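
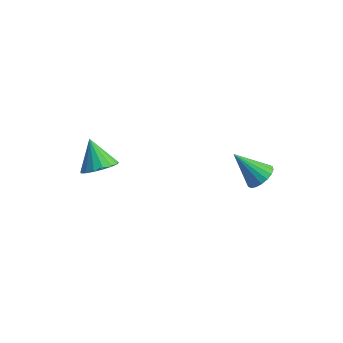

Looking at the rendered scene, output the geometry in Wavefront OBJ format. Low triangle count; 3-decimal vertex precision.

v 4.015 2.696 -4.166
v 4.551 2.704 -3.671
v 2.865 2.324 -2.914
v 4.45 3.012 -3.672
v 4.262 3.258 -3.772
v 4.026 3.393 -3.949
v 3.787 3.39 -4.169
v 3.593 3.249 -4.389
v 3.483 2.999 -4.564
v 3.478 2.689 -4.661
v 3.58 2.38 -4.66
v 3.767 2.134 -4.56
v 4.004 1.999 -4.383
v 4.243 2.002 -4.163
v 4.436 2.143 -3.943
v 4.547 2.393 -3.768
v -1.715 -1.069 -3.735
v -1.027 -0.709 -3.365
v -2.585 -0.591 -2.585
v -1.179 -0.41 -3.604
v -1.453 -0.262 -3.873
v -1.787 -0.299 -4.11
v -2.105 -0.512 -4.262
v -2.333 -0.853 -4.293
v -2.42 -1.244 -4.196
v -2.345 -1.594 -3.994
v -2.126 -1.825 -3.732
v -1.812 -1.882 -3.471
v -1.477 -1.753 -3.271
v -1.196 -1.467 -3.177
v -1.033 -1.09 -3.211
f 2 1 4
f 2 4 3
f 4 1 5
f 4 5 3
f 5 1 6
f 5 6 3
f 6 1 7
f 6 7 3
f 7 1 8
f 7 8 3
f 8 1 9
f 8 9 3
f 9 1 10
f 9 10 3
f 10 1 11
f 10 11 3
f 11 1 12
f 11 12 3
f 12 1 13
f 12 13 3
f 13 1 14
f 13 14 3
f 14 1 15
f 14 15 3
f 15 1 16
f 15 16 3
f 16 1 2
f 16 2 3
f 18 17 20
f 18 20 19
f 20 17 21
f 20 21 19
f 21 17 22
f 21 22 19
f 22 17 23
f 22 23 19
f 23 17 24
f 23 24 19
f 24 17 25
f 24 25 19
f 25 17 26
f 25 26 19
f 26 17 27
f 26 27 19
f 27 17 28
f 27 28 19
f 28 17 29
f 28 29 19
f 29 17 30
f 29 30 19
f 30 17 31
f 30 31 19
f 31 17 18
f 31 18 19



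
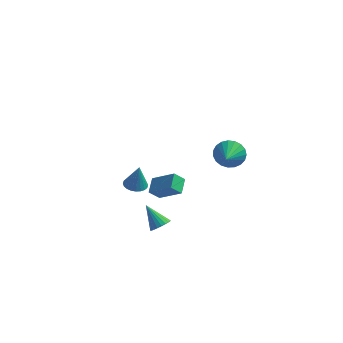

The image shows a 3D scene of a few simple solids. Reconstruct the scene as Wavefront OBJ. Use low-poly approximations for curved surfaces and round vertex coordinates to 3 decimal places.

v 1.093 -3.82 -1.331
v 1.609 -3.573 -0.982
v 0.067 -3.26 -0.209
v 1.544 -3.359 -1.148
v 1.401 -3.225 -1.346
v 1.205 -3.194 -1.541
v 0.989 -3.271 -1.7
v 0.792 -3.442 -1.795
v 0.646 -3.68 -1.81
v 0.578 -3.941 -1.742
v 0.599 -4.181 -1.603
v 0.705 -4.359 -1.416
v 0.879 -4.444 -1.215
v 1.089 -4.421 -1.034
v 1.3 -4.294 -0.905
v 1.476 -4.085 -0.848
v 1.585 -3.83 -0.876
v 2.961 4.523 -1.146
v 3.558 4.92 -0.421
v 3.119 3.057 -0.474
v 3.172 4.957 -0.248
v 2.75 4.92 -0.23
v 2.364 4.813 -0.371
v 2.082 4.657 -0.646
v 1.951 4.477 -1.007
v 1.995 4.305 -1.392
v 2.206 4.171 -1.735
v 2.547 4.098 -1.976
v 2.96 4.098 -2.073
v 3.373 4.171 -2.01
v 3.714 4.306 -1.798
v 3.926 4.478 -1.473
v 3.97 4.657 -1.091
v 3.84 4.814 -0.719
v 1.13 -4.123 1.431
v 0.602 -4.442 2.059
v 1.048 -3.163 1.85
v 0.52 -3.482 2.478
v 2.5 -4.438 2.422
v 1.972 -4.757 3.05
v 2.418 -3.478 2.841
v 1.89 -3.797 3.469
v -1.482 -0.277 -1.146
v -0.93 0.207 -1.24
v -1.238 -0.243 0.446
v -1.156 0.385 -1.209
v -1.431 0.461 -1.169
v -1.714 0.425 -1.125
v -1.962 0.283 -1.084
v -2.136 0.055 -1.053
v -2.211 -0.223 -1.035
v -2.175 -0.51 -1.035
v -2.033 -0.761 -1.051
v -1.808 -0.938 -1.082
v -1.532 -1.015 -1.122
v -1.249 -0.979 -1.166
v -1.001 -0.836 -1.207
v -0.827 -0.609 -1.239
v -0.752 -0.33 -1.256
v -0.788 -0.044 -1.256
f 2 1 4
f 2 4 3
f 4 1 5
f 4 5 3
f 5 1 6
f 5 6 3
f 6 1 7
f 6 7 3
f 7 1 8
f 7 8 3
f 8 1 9
f 8 9 3
f 9 1 10
f 9 10 3
f 10 1 11
f 10 11 3
f 11 1 12
f 11 12 3
f 12 1 13
f 12 13 3
f 13 1 14
f 13 14 3
f 14 1 15
f 14 15 3
f 15 1 16
f 15 16 3
f 16 1 17
f 16 17 3
f 17 1 2
f 17 2 3
f 19 18 21
f 19 21 20
f 21 18 22
f 21 22 20
f 22 18 23
f 22 23 20
f 23 18 24
f 23 24 20
f 24 18 25
f 24 25 20
f 25 18 26
f 25 26 20
f 26 18 27
f 26 27 20
f 27 18 28
f 27 28 20
f 28 18 29
f 28 29 20
f 29 18 30
f 29 30 20
f 30 18 31
f 30 31 20
f 31 18 32
f 31 32 20
f 32 18 33
f 32 33 20
f 33 18 34
f 33 34 20
f 34 18 19
f 34 19 20
f 36 38 35
f 39 36 35
f 35 38 37
f 37 39 35
f 36 42 38
f 40 36 39
f 40 42 36
f 38 42 37
f 41 39 37
f 37 42 41
f 41 40 39
f 42 40 41
f 44 43 46
f 44 46 45
f 46 43 47
f 46 47 45
f 47 43 48
f 47 48 45
f 48 43 49
f 48 49 45
f 49 43 50
f 49 50 45
f 50 43 51
f 50 51 45
f 51 43 52
f 51 52 45
f 52 43 53
f 52 53 45
f 53 43 54
f 53 54 45
f 54 43 55
f 54 55 45
f 55 43 56
f 55 56 45
f 56 43 57
f 56 57 45
f 57 43 58
f 57 58 45
f 58 43 59
f 58 59 45
f 59 43 60
f 59 60 45
f 60 43 44
f 60 44 45



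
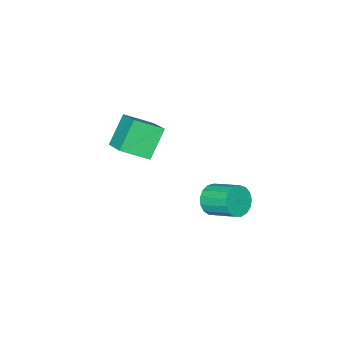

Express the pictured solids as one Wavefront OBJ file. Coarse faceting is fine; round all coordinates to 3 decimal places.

v -3.238 -2.773 1.017
v -2.505 -1.133 1.897
v -1.853 -2.5 -0.644
v -1.12 -0.86 0.236
v -1.94 -3.84 1.924
v -1.207 -2.2 2.804
v -0.555 -3.567 0.263
v 0.178 -1.927 1.143
v -1.95 3.132 -1.267
v -1.137 2.948 -0.68
v -1.336 4.665 0.134
v -2.15 4.848 -0.453
v -0.948 3.159 -1.078
v -1.148 4.875 -0.265
v -0.99 3.363 -1.52
v -1.189 5.08 -0.706
v -1.251 3.515 -1.903
v -1.45 5.231 -1.089
v -1.673 3.578 -2.141
v -1.872 5.295 -1.327
v -2.158 3.54 -2.178
v -2.357 5.256 -1.365
v -2.596 3.408 -2.007
v -2.795 5.124 -1.193
v -2.885 3.212 -1.666
v -3.085 4.929 -0.853
v -2.961 2.999 -1.234
v -3.16 4.715 -0.42
v -2.805 2.816 -0.809
v -3.004 4.532 0.005
v -2.454 2.705 -0.489
v -2.653 4.421 0.325
v -1.987 2.692 -0.347
v -2.186 4.408 0.466
v -1.511 2.78 -0.416
v -1.71 4.496 0.397
f 2 4 1
f 5 2 1
f 1 4 3
f 3 5 1
f 2 8 4
f 6 2 5
f 6 8 2
f 4 8 3
f 7 5 3
f 3 8 7
f 7 6 5
f 8 6 7
f 10 9 13
f 10 13 11
f 11 13 14
f 11 14 12
f 13 9 15
f 13 15 14
f 14 15 16
f 14 16 12
f 15 9 17
f 15 17 16
f 16 17 18
f 16 18 12
f 17 9 19
f 17 19 18
f 18 19 20
f 18 20 12
f 19 9 21
f 19 21 20
f 20 21 22
f 20 22 12
f 21 9 23
f 21 23 22
f 22 23 24
f 22 24 12
f 23 9 25
f 23 25 24
f 24 25 26
f 24 26 12
f 25 9 27
f 25 27 26
f 26 27 28
f 26 28 12
f 27 9 29
f 27 29 28
f 28 29 30
f 28 30 12
f 29 9 31
f 29 31 30
f 30 31 32
f 30 32 12
f 31 9 33
f 31 33 32
f 32 33 34
f 32 34 12
f 33 9 35
f 33 35 34
f 34 35 36
f 34 36 12
f 35 9 10
f 35 10 36
f 36 10 11
f 36 11 12



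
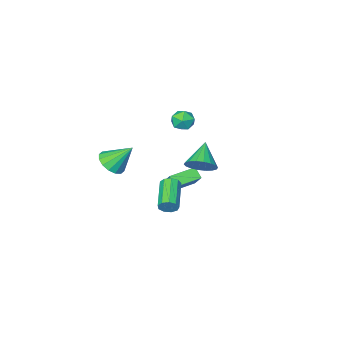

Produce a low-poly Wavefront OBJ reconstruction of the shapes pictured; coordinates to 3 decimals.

v -0.949 -2.029 -4.033
v -0.94 -2.66 -3.464
v -0.642 -0.907 -2.794
v -0.633 -1.538 -2.225
v 0.733 -2.222 -4.275
v 0.742 -2.853 -3.706
v 1.04 -1.1 -3.036
v 1.049 -1.731 -2.467
v 3.321 1.53 -2.364
v 3.706 1.46 -1.883
v 2.544 -0.06 -1.175
v 2.159 0.01 -1.656
v 3.401 1.738 -1.785
v 2.239 0.218 -1.078
v 3.059 1.919 -1.958
v 1.897 0.399 -1.251
v 2.84 1.918 -2.321
v 1.677 0.398 -1.614
v 2.845 1.736 -2.704
v 1.683 0.216 -1.997
v 3.074 1.457 -2.927
v 1.911 -0.063 -2.22
v 3.418 1.212 -2.887
v 2.256 -0.308 -2.18
v 3.717 1.116 -2.602
v 2.555 -0.404 -1.895
v 3.831 1.214 -2.205
v 2.668 -0.306 -1.498
v 3.717 -3.843 -1.458
v 4.264 -4.348 -0.805
v 2.803 -2.977 -0.022
v 4.529 -3.919 -0.896
v 4.576 -3.469 -1.137
v 4.393 -3.119 -1.464
v 4.029 -2.964 -1.79
v 3.582 -3.044 -2.026
v 3.171 -3.338 -2.111
v 2.906 -3.767 -2.02
v 2.859 -4.217 -1.779
v 3.042 -4.566 -1.452
v 3.405 -4.722 -1.126
v 3.853 -4.642 -0.89
v 2.898 4.095 2.406
v 3.613 4.032 3.013
v 1.922 3.125 3.454
v 3.411 4.375 3.142
v 3.107 4.662 3.126
v 2.762 4.837 2.967
v 2.444 4.865 2.696
v 2.216 4.741 2.369
v 2.123 4.489 2.048
v 2.183 4.158 1.799
v 2.385 3.816 1.669
v 2.688 3.528 1.686
v 3.033 3.353 1.845
v 3.352 3.325 2.115
v 3.58 3.45 2.443
v 3.673 3.702 2.763
v 0.409 -0.121 3.072
v 0.888 -0.071 2.421
v 0.712 -1.389 3.199
v 1.191 -1.339 2.548
v 1.399 -0.963 3.234
v 1.212 -0.179 3.156
v 0.388 -1.281 2.464
v 0.201 -0.497 2.386
v 0.875 -0.788 2.046
v 1.5 -0.592 2.522
v 0.1 -0.868 3.098
v 0.725 -0.672 3.574
f 2 4 1
f 5 2 1
f 1 4 3
f 3 5 1
f 2 8 4
f 6 2 5
f 6 8 2
f 4 8 3
f 7 5 3
f 3 8 7
f 7 6 5
f 8 6 7
f 10 9 13
f 10 13 11
f 11 13 14
f 11 14 12
f 13 9 15
f 13 15 14
f 14 15 16
f 14 16 12
f 15 9 17
f 15 17 16
f 16 17 18
f 16 18 12
f 17 9 19
f 17 19 18
f 18 19 20
f 18 20 12
f 19 9 21
f 19 21 20
f 20 21 22
f 20 22 12
f 21 9 23
f 21 23 22
f 22 23 24
f 22 24 12
f 23 9 25
f 23 25 24
f 24 25 26
f 24 26 12
f 25 9 27
f 25 27 26
f 26 27 28
f 26 28 12
f 27 9 10
f 27 10 28
f 28 10 11
f 28 11 12
f 30 29 32
f 30 32 31
f 32 29 33
f 32 33 31
f 33 29 34
f 33 34 31
f 34 29 35
f 34 35 31
f 35 29 36
f 35 36 31
f 36 29 37
f 36 37 31
f 37 29 38
f 37 38 31
f 38 29 39
f 38 39 31
f 39 29 40
f 39 40 31
f 40 29 41
f 40 41 31
f 41 29 42
f 41 42 31
f 42 29 30
f 42 30 31
f 44 43 46
f 44 46 45
f 46 43 47
f 46 47 45
f 47 43 48
f 47 48 45
f 48 43 49
f 48 49 45
f 49 43 50
f 49 50 45
f 50 43 51
f 50 51 45
f 51 43 52
f 51 52 45
f 52 43 53
f 52 53 45
f 53 43 54
f 53 54 45
f 54 43 55
f 54 55 45
f 55 43 56
f 55 56 45
f 56 43 57
f 56 57 45
f 57 43 58
f 57 58 45
f 58 43 44
f 58 44 45
f 59 70 64
f 59 64 60
f 59 60 66
f 59 66 69
f 59 69 70
f 60 64 68
f 64 70 63
f 70 69 61
f 69 66 65
f 66 60 67
f 62 68 63
f 62 63 61
f 62 61 65
f 62 65 67
f 62 67 68
f 63 68 64
f 61 63 70
f 65 61 69
f 67 65 66
f 68 67 60



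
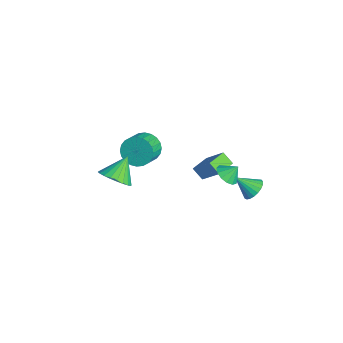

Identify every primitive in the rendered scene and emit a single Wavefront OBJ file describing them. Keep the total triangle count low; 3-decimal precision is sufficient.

v 0.495 2.454 0.338
v 1.031 2.874 -0.101
v 0.625 3.086 1.102
v 0.622 3.059 -0.185
v 0.173 3.052 -0.103
v -0.174 2.855 0.119
v -0.308 2.531 0.411
v -0.187 2.182 0.68
v 0.15 1.919 0.84
v 0.597 1.827 0.841
v 1.011 1.933 0.682
v 1.262 2.204 0.415
v 1.269 2.555 0.123
v -1.283 1.494 -1.626
v -1.866 1.071 -1.007
v -1.941 2.54 -1.531
v -2.525 2.117 -0.912
v -0.015 2.143 0.012
v -0.599 1.72 0.631
v -0.674 3.189 0.107
v -1.257 2.766 0.726
v -3.701 -1.381 0.041
v -3.165 -1.529 -0.862
v -2.204 -2.307 -0.164
v -2.739 -2.159 0.739
v -2.989 -1.183 -0.719
v -2.027 -1.961 -0.021
v -2.921 -0.867 -0.46
v -1.959 -1.645 0.238
v -2.971 -0.63 -0.125
v -2.01 -1.408 0.572
v -3.133 -0.507 0.235
v -2.172 -1.285 0.933
v -3.381 -0.517 0.566
v -2.42 -1.295 1.263
v -3.678 -0.658 0.816
v -2.717 -1.437 1.514
v -3.978 -0.91 0.949
v -3.017 -1.688 1.647
v -4.236 -1.233 0.944
v -3.275 -2.011 1.642
v -4.413 -1.579 0.801
v -3.451 -2.357 1.499
v -4.481 -1.895 0.542
v -3.519 -2.673 1.24
v -4.43 -2.132 0.208
v -3.469 -2.91 0.905
v -4.268 -2.255 -0.153
v -3.307 -3.033 0.545
v -4.02 -2.245 -0.483
v -3.059 -3.023 0.214
v -3.723 -2.103 -0.734
v -2.762 -2.882 -0.036
v -3.423 -1.852 -0.867
v -2.462 -2.63 -0.169
v -0.203 -4.148 1.176
v 0.538 -3.371 0.992
v -0.957 -3.152 2.344
v 0.238 -3.267 0.709
v -0.13 -3.298 0.498
v -0.509 -3.458 0.39
v -0.842 -3.723 0.402
v -1.077 -4.053 0.531
v -1.179 -4.397 0.759
v -1.133 -4.703 1.05
v -0.945 -4.925 1.36
v -0.644 -5.029 1.643
v -0.276 -4.998 1.854
v 0.103 -4.838 1.962
v 0.435 -4.573 1.95
v 0.67 -4.243 1.821
v 0.773 -3.899 1.593
v 0.726 -3.593 1.302
v -0.065 4.329 -2.241
v 0.635 3.894 -2.34
v -0.555 3.311 -1.239
v 0.719 4.108 -2.082
v 0.667 4.36 -1.852
v 0.489 4.606 -1.689
v 0.214 4.805 -1.622
v -0.108 4.921 -1.662
v -0.423 4.935 -1.802
v -0.677 4.843 -2.018
v -0.824 4.663 -2.272
v -0.84 4.425 -2.522
v -0.723 4.17 -2.723
v -0.491 3.943 -2.84
v -0.186 3.782 -2.855
v 0.14 3.716 -2.763
v 0.43 3.756 -2.581
f 2 1 4
f 2 4 3
f 4 1 5
f 4 5 3
f 5 1 6
f 5 6 3
f 6 1 7
f 6 7 3
f 7 1 8
f 7 8 3
f 8 1 9
f 8 9 3
f 9 1 10
f 9 10 3
f 10 1 11
f 10 11 3
f 11 1 12
f 11 12 3
f 12 1 13
f 12 13 3
f 13 1 2
f 13 2 3
f 15 17 14
f 18 15 14
f 14 17 16
f 16 18 14
f 15 21 17
f 19 15 18
f 19 21 15
f 17 21 16
f 20 18 16
f 16 21 20
f 20 19 18
f 21 19 20
f 23 22 26
f 23 26 24
f 24 26 27
f 24 27 25
f 26 22 28
f 26 28 27
f 27 28 29
f 27 29 25
f 28 22 30
f 28 30 29
f 29 30 31
f 29 31 25
f 30 22 32
f 30 32 31
f 31 32 33
f 31 33 25
f 32 22 34
f 32 34 33
f 33 34 35
f 33 35 25
f 34 22 36
f 34 36 35
f 35 36 37
f 35 37 25
f 36 22 38
f 36 38 37
f 37 38 39
f 37 39 25
f 38 22 40
f 38 40 39
f 39 40 41
f 39 41 25
f 40 22 42
f 40 42 41
f 41 42 43
f 41 43 25
f 42 22 44
f 42 44 43
f 43 44 45
f 43 45 25
f 44 22 46
f 44 46 45
f 45 46 47
f 45 47 25
f 46 22 48
f 46 48 47
f 47 48 49
f 47 49 25
f 48 22 50
f 48 50 49
f 49 50 51
f 49 51 25
f 50 22 52
f 50 52 51
f 51 52 53
f 51 53 25
f 52 22 54
f 52 54 53
f 53 54 55
f 53 55 25
f 54 22 23
f 54 23 55
f 55 23 24
f 55 24 25
f 57 56 59
f 57 59 58
f 59 56 60
f 59 60 58
f 60 56 61
f 60 61 58
f 61 56 62
f 61 62 58
f 62 56 63
f 62 63 58
f 63 56 64
f 63 64 58
f 64 56 65
f 64 65 58
f 65 56 66
f 65 66 58
f 66 56 67
f 66 67 58
f 67 56 68
f 67 68 58
f 68 56 69
f 68 69 58
f 69 56 70
f 69 70 58
f 70 56 71
f 70 71 58
f 71 56 72
f 71 72 58
f 72 56 73
f 72 73 58
f 73 56 57
f 73 57 58
f 75 74 77
f 75 77 76
f 77 74 78
f 77 78 76
f 78 74 79
f 78 79 76
f 79 74 80
f 79 80 76
f 80 74 81
f 80 81 76
f 81 74 82
f 81 82 76
f 82 74 83
f 82 83 76
f 83 74 84
f 83 84 76
f 84 74 85
f 84 85 76
f 85 74 86
f 85 86 76
f 86 74 87
f 86 87 76
f 87 74 88
f 87 88 76
f 88 74 89
f 88 89 76
f 89 74 90
f 89 90 76
f 90 74 75
f 90 75 76



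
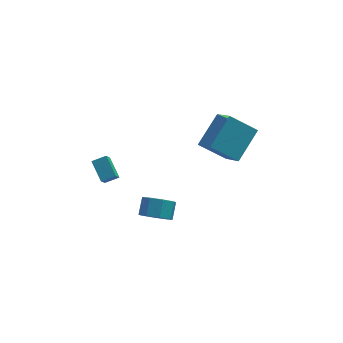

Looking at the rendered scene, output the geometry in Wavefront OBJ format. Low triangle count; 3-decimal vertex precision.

v -1.108 -2.776 -3.032
v -0.602 -2.362 -3.68
v -0.347 -1.571 -2.975
v -0.852 -1.984 -2.328
v -1.272 -2.144 -3.681
v -1.016 -1.353 -2.976
v -1.845 -2.297 -3.302
v -1.59 -1.506 -2.598
v -1.987 -2.73 -2.765
v -1.732 -1.939 -2.06
v -1.613 -3.189 -2.385
v -1.358 -2.398 -1.68
v -0.944 -3.407 -2.384
v -0.688 -2.616 -1.679
v -0.37 -3.254 -2.762
v -0.115 -2.463 -2.058
v -0.228 -2.821 -3.3
v 0.027 -2.03 -2.595
v 1.41 0.405 -0.083
v 1.914 -0.947 0.993
v 2.575 1.806 1.132
v 3.079 0.454 2.208
v 2.881 0.106 -1.148
v 3.385 -1.246 -0.072
v 4.046 1.507 0.067
v 4.55 0.155 1.143
v -3.835 -1.249 -1.191
v -4.266 -0.203 -0.453
v -3.614 -0.534 -2.076
v -4.044 0.512 -1.339
v -3.056 -1.132 -0.901
v -3.486 -0.086 -0.164
v -2.834 -0.417 -1.787
v -3.265 0.629 -1.049
f 2 1 5
f 2 5 3
f 3 5 6
f 3 6 4
f 5 1 7
f 5 7 6
f 6 7 8
f 6 8 4
f 7 1 9
f 7 9 8
f 8 9 10
f 8 10 4
f 9 1 11
f 9 11 10
f 10 11 12
f 10 12 4
f 11 1 13
f 11 13 12
f 12 13 14
f 12 14 4
f 13 1 15
f 13 15 14
f 14 15 16
f 14 16 4
f 15 1 17
f 15 17 16
f 16 17 18
f 16 18 4
f 17 1 2
f 17 2 18
f 18 2 3
f 18 3 4
f 20 22 19
f 23 20 19
f 19 22 21
f 21 23 19
f 20 26 22
f 24 20 23
f 24 26 20
f 22 26 21
f 25 23 21
f 21 26 25
f 25 24 23
f 26 24 25
f 28 30 27
f 31 28 27
f 27 30 29
f 29 31 27
f 28 34 30
f 32 28 31
f 32 34 28
f 30 34 29
f 33 31 29
f 29 34 33
f 33 32 31
f 34 32 33



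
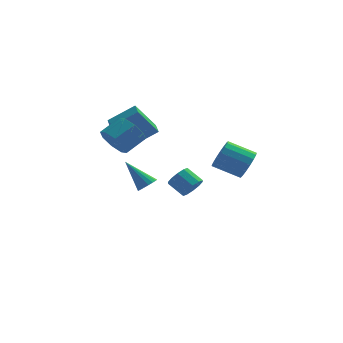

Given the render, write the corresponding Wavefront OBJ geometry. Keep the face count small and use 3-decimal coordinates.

v -1.296 2.637 -2.916
v -1.012 2.217 -2.494
v -2.504 3.343 -1.404
v -0.834 2.478 -2.473
v -0.762 2.774 -2.554
v -0.812 3.04 -2.718
v -0.973 3.213 -2.927
v -1.208 3.254 -3.134
v -1.464 3.154 -3.291
v -1.68 2.936 -3.362
v -1.809 2.649 -3.331
v -1.821 2.359 -3.205
v -1.712 2.134 -3.013
v -1.508 2.023 -2.799
v -1.255 2.053 -2.611
v -3.14 -0.521 1.922
v -2.575 -1.346 1.925
v -1.555 -0.644 2.641
v -2.12 0.181 2.638
v -2.448 -0.906 1.312
v -1.427 -0.204 2.027
v -2.726 -0.24 1.056
v -1.706 0.461 1.772
v -3.247 0.261 1.308
v -2.227 0.963 2.023
v -3.705 0.304 1.919
v -2.685 1.006 2.635
v -3.833 -0.136 2.533
v -2.812 0.566 3.248
v -3.554 -0.801 2.788
v -2.534 -0.1 3.504
v -3.033 -1.303 2.537
v -2.013 -0.601 3.252
v -2.174 3.238 -0.149
v -3.313 2.928 1.527
v -2.31 4.185 -0.066
v -3.45 3.875 1.609
v -0.65 3.365 0.911
v -1.79 3.055 2.586
v -0.787 4.312 0.993
v -1.926 4.002 2.669
v 1.218 2.555 -3.136
v 1.756 2.666 -2.582
v 0.94 3.275 -1.91
v 0.402 3.165 -2.464
v 1.78 3.037 -2.889
v 0.964 3.646 -2.217
v 1.59 3.224 -3.29
v 0.773 3.833 -2.619
v 1.257 3.156 -3.632
v 0.441 3.765 -2.961
v 0.91 2.858 -3.785
v 0.094 3.467 -3.114
v 0.68 2.445 -3.69
v -0.136 3.054 -3.018
v 0.656 2.074 -3.383
v -0.16 2.683 -2.711
v 0.847 1.887 -2.981
v 0.03 2.496 -2.31
v 1.179 1.955 -2.639
v 0.363 2.564 -1.968
v 1.526 2.253 -2.486
v 0.71 2.862 -1.815
v 3.776 -3.749 1.653
v 4.175 -3.106 2.177
v 2.722 -2.788 2.891
v 2.324 -3.431 2.367
v 4.047 -2.885 1.818
v 2.594 -2.567 2.532
v 3.857 -2.862 1.421
v 2.404 -2.544 2.136
v 3.648 -3.042 1.078
v 2.196 -2.724 1.792
v 3.469 -3.384 0.866
v 2.017 -3.066 1.58
v 3.361 -3.81 0.834
v 1.908 -3.492 1.549
v 3.347 -4.221 0.99
v 1.894 -3.903 1.705
v 3.432 -4.525 1.298
v 1.979 -4.207 2.012
v 3.596 -4.65 1.687
v 2.143 -4.332 2.401
v 3.801 -4.57 2.068
v 2.348 -4.252 2.782
v 4 -4.301 2.354
v 2.548 -3.983 3.068
v 4.149 -3.906 2.479
v 2.696 -3.588 3.194
v 4.212 -3.474 2.415
v 2.759 -3.156 3.13
f 2 1 4
f 2 4 3
f 4 1 5
f 4 5 3
f 5 1 6
f 5 6 3
f 6 1 7
f 6 7 3
f 7 1 8
f 7 8 3
f 8 1 9
f 8 9 3
f 9 1 10
f 9 10 3
f 10 1 11
f 10 11 3
f 11 1 12
f 11 12 3
f 12 1 13
f 12 13 3
f 13 1 14
f 13 14 3
f 14 1 15
f 14 15 3
f 15 1 2
f 15 2 3
f 17 16 20
f 17 20 18
f 18 20 21
f 18 21 19
f 20 16 22
f 20 22 21
f 21 22 23
f 21 23 19
f 22 16 24
f 22 24 23
f 23 24 25
f 23 25 19
f 24 16 26
f 24 26 25
f 25 26 27
f 25 27 19
f 26 16 28
f 26 28 27
f 27 28 29
f 27 29 19
f 28 16 30
f 28 30 29
f 29 30 31
f 29 31 19
f 30 16 32
f 30 32 31
f 31 32 33
f 31 33 19
f 32 16 17
f 32 17 33
f 33 17 18
f 33 18 19
f 35 37 34
f 38 35 34
f 34 37 36
f 36 38 34
f 35 41 37
f 39 35 38
f 39 41 35
f 37 41 36
f 40 38 36
f 36 41 40
f 40 39 38
f 41 39 40
f 43 42 46
f 43 46 44
f 44 46 47
f 44 47 45
f 46 42 48
f 46 48 47
f 47 48 49
f 47 49 45
f 48 42 50
f 48 50 49
f 49 50 51
f 49 51 45
f 50 42 52
f 50 52 51
f 51 52 53
f 51 53 45
f 52 42 54
f 52 54 53
f 53 54 55
f 53 55 45
f 54 42 56
f 54 56 55
f 55 56 57
f 55 57 45
f 56 42 58
f 56 58 57
f 57 58 59
f 57 59 45
f 58 42 60
f 58 60 59
f 59 60 61
f 59 61 45
f 60 42 62
f 60 62 61
f 61 62 63
f 61 63 45
f 62 42 43
f 62 43 63
f 63 43 44
f 63 44 45
f 65 64 68
f 65 68 66
f 66 68 69
f 66 69 67
f 68 64 70
f 68 70 69
f 69 70 71
f 69 71 67
f 70 64 72
f 70 72 71
f 71 72 73
f 71 73 67
f 72 64 74
f 72 74 73
f 73 74 75
f 73 75 67
f 74 64 76
f 74 76 75
f 75 76 77
f 75 77 67
f 76 64 78
f 76 78 77
f 77 78 79
f 77 79 67
f 78 64 80
f 78 80 79
f 79 80 81
f 79 81 67
f 80 64 82
f 80 82 81
f 81 82 83
f 81 83 67
f 82 64 84
f 82 84 83
f 83 84 85
f 83 85 67
f 84 64 86
f 84 86 85
f 85 86 87
f 85 87 67
f 86 64 88
f 86 88 87
f 87 88 89
f 87 89 67
f 88 64 90
f 88 90 89
f 89 90 91
f 89 91 67
f 90 64 65
f 90 65 91
f 91 65 66
f 91 66 67



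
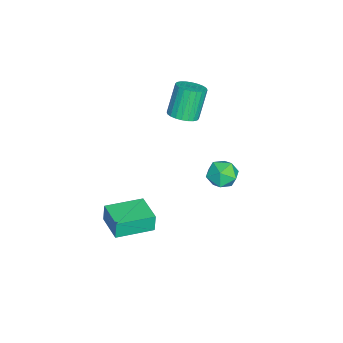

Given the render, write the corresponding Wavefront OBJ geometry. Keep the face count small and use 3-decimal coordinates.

v 3.131 1.45 2.962
v 3.724 1.888 3.448
v 4.156 1.092 2.032
v 4.749 1.53 2.518
v 4.388 0.785 2.827
v 3.755 1.006 3.401
v 4.125 1.974 2.079
v 3.492 2.195 2.653
v 4.339 2.211 2.902
v 4.502 1.476 3.365
v 3.378 1.504 2.115
v 3.541 0.769 2.578
v -1.125 -1.372 2.02
v -0.583 -1.882 2.365
v -1.373 -1.598 4.025
v -1.915 -1.088 3.68
v -0.43 -1.602 2.39
v -1.22 -1.318 4.05
v -0.383 -1.287 2.359
v -1.173 -1.003 4.019
v -0.449 -0.985 2.276
v -1.239 -0.701 3.936
v -0.618 -0.742 2.154
v -1.407 -0.458 3.814
v -0.864 -0.595 2.012
v -1.653 -0.311 3.672
v -1.149 -0.566 1.871
v -1.939 -0.282 3.531
v -1.431 -0.66 1.753
v -2.221 -0.376 3.413
v -1.667 -0.862 1.675
v -2.457 -0.578 3.335
v -1.82 -1.142 1.65
v -2.61 -0.858 3.31
v -1.867 -1.457 1.681
v -2.657 -1.173 3.341
v -1.801 -1.759 1.764
v -2.591 -1.475 3.424
v -1.633 -2.002 1.886
v -2.422 -1.718 3.546
v -1.387 -2.149 2.028
v -2.176 -1.865 3.688
v -1.101 -2.178 2.169
v -1.891 -1.894 3.829
v -0.819 -2.084 2.287
v -1.609 -1.8 3.947
v 1.017 -3.047 -4.232
v 0.91 -3.005 -3.208
v 2.433 -2.112 -4.122
v 2.326 -2.07 -3.098
v 2.154 -4.79 -4.042
v 2.047 -4.748 -3.018
v 3.57 -3.855 -3.932
v 3.463 -3.813 -2.908
f 1 12 6
f 1 6 2
f 1 2 8
f 1 8 11
f 1 11 12
f 2 6 10
f 6 12 5
f 12 11 3
f 11 8 7
f 8 2 9
f 4 10 5
f 4 5 3
f 4 3 7
f 4 7 9
f 4 9 10
f 5 10 6
f 3 5 12
f 7 3 11
f 9 7 8
f 10 9 2
f 14 13 17
f 14 17 15
f 15 17 18
f 15 18 16
f 17 13 19
f 17 19 18
f 18 19 20
f 18 20 16
f 19 13 21
f 19 21 20
f 20 21 22
f 20 22 16
f 21 13 23
f 21 23 22
f 22 23 24
f 22 24 16
f 23 13 25
f 23 25 24
f 24 25 26
f 24 26 16
f 25 13 27
f 25 27 26
f 26 27 28
f 26 28 16
f 27 13 29
f 27 29 28
f 28 29 30
f 28 30 16
f 29 13 31
f 29 31 30
f 30 31 32
f 30 32 16
f 31 13 33
f 31 33 32
f 32 33 34
f 32 34 16
f 33 13 35
f 33 35 34
f 34 35 36
f 34 36 16
f 35 13 37
f 35 37 36
f 36 37 38
f 36 38 16
f 37 13 39
f 37 39 38
f 38 39 40
f 38 40 16
f 39 13 41
f 39 41 40
f 40 41 42
f 40 42 16
f 41 13 43
f 41 43 42
f 42 43 44
f 42 44 16
f 43 13 45
f 43 45 44
f 44 45 46
f 44 46 16
f 45 13 14
f 45 14 46
f 46 14 15
f 46 15 16
f 48 50 47
f 51 48 47
f 47 50 49
f 49 51 47
f 48 54 50
f 52 48 51
f 52 54 48
f 50 54 49
f 53 51 49
f 49 54 53
f 53 52 51
f 54 52 53



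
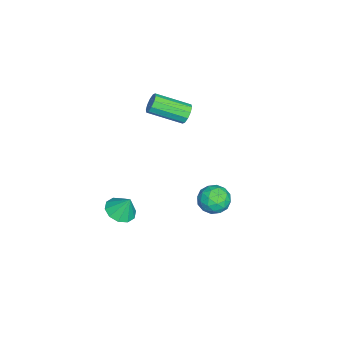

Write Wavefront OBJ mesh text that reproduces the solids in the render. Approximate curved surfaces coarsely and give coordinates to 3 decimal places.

v -3.622 1.553 2.765
v -3.284 1.798 3.224
v -3.061 -0.028 4.034
v -3.398 -0.273 3.575
v -3.652 1.801 3.332
v -3.428 -0.025 4.143
v -4.008 1.709 3.224
v -3.784 -0.116 4.034
v -4.216 1.558 2.94
v -3.993 -0.268 3.751
v -4.198 1.405 2.59
v -3.974 -0.421 3.4
v -3.959 1.308 2.306
v -3.736 -0.518 3.116
v -3.592 1.305 2.197
v -3.368 -0.521 3.008
v -3.236 1.396 2.306
v -3.012 -0.429 3.116
v -3.027 1.548 2.589
v -2.804 -0.278 3.4
v -3.046 1.701 2.94
v -2.822 -0.125 3.75
v 3.265 -0.524 1.001
v 3.986 -0.92 1.109
v 3.395 0.004 2.059
v 4.084 -0.474 0.875
v 3.868 -0.047 0.689
v 3.423 0.198 0.622
v 2.917 0.167 0.699
v 2.543 -0.128 0.892
v 2.446 -0.574 1.126
v 2.661 -1 1.312
v 3.107 -1.245 1.379
v 3.613 -1.214 1.302
v -0.183 3.814 -0.188
v 0.175 4.111 0.587
v 1.085 3.169 -0.527
v 1.443 3.466 0.248
v 0.801 2.83 0.262
v 0.017 3.229 0.471
v 1.243 4.051 -0.411
v 0.459 4.45 -0.202
v 1.056 4.258 0.449
v 0.783 3.503 0.865
v 0.477 3.777 -0.805
v 0.204 3.022 -0.389
v -0.116 4.019 0.229
v 1.376 3.261 -0.169
v 0.998 2.887 -0.161
v 1.209 3.061 0.295
v -0.208 3.501 0.161
v 0.002 3.675 0.617
v 0.37 2.922 0.426
v 1.258 3.605 -0.557
v 1.468 3.779 -0.101
v 0.051 4.219 -0.235
v 0.262 4.393 0.221
v 0.89 4.358 -0.366
v 0.613 4.28 0.604
v 1.359 3.901 0.405
v 1.241 4.245 0.017
v 0.78 4.48 0.14
v 0.452 3.837 0.848
v 1.198 3.457 0.649
v 0.82 3.083 0.657
v 0.36 3.318 0.78
v 0.971 3.923 0.767
v 0.062 3.823 -0.589
v 0.808 3.443 -0.788
v 0.9 3.962 -0.72
v 0.44 4.197 -0.597
v -0.099 3.379 -0.345
v 0.647 3 -0.544
v 0.48 2.8 -0.08
v 0.019 3.035 0.043
v 0.289 3.357 -0.707
f 2 1 5
f 2 5 3
f 3 5 6
f 3 6 4
f 5 1 7
f 5 7 6
f 6 7 8
f 6 8 4
f 7 1 9
f 7 9 8
f 8 9 10
f 8 10 4
f 9 1 11
f 9 11 10
f 10 11 12
f 10 12 4
f 11 1 13
f 11 13 12
f 12 13 14
f 12 14 4
f 13 1 15
f 13 15 14
f 14 15 16
f 14 16 4
f 15 1 17
f 15 17 16
f 16 17 18
f 16 18 4
f 17 1 19
f 17 19 18
f 18 19 20
f 18 20 4
f 19 1 21
f 19 21 20
f 20 21 22
f 20 22 4
f 21 1 2
f 21 2 22
f 22 2 3
f 22 3 4
f 24 23 26
f 24 26 25
f 26 23 27
f 26 27 25
f 27 23 28
f 27 28 25
f 28 23 29
f 28 29 25
f 29 23 30
f 29 30 25
f 30 23 31
f 30 31 25
f 31 23 32
f 31 32 25
f 32 23 33
f 32 33 25
f 33 23 34
f 33 34 25
f 34 23 24
f 34 24 25
f 35 72 51
f 72 46 75
f 51 75 40
f 72 75 51
f 35 51 47
f 51 40 52
f 47 52 36
f 51 52 47
f 35 47 56
f 47 36 57
f 56 57 42
f 47 57 56
f 35 56 68
f 56 42 71
f 68 71 45
f 56 71 68
f 35 68 72
f 68 45 76
f 72 76 46
f 68 76 72
f 36 52 63
f 52 40 66
f 63 66 44
f 52 66 63
f 40 75 53
f 75 46 74
f 53 74 39
f 75 74 53
f 46 76 73
f 76 45 69
f 73 69 37
f 76 69 73
f 45 71 70
f 71 42 58
f 70 58 41
f 71 58 70
f 42 57 62
f 57 36 59
f 62 59 43
f 57 59 62
f 38 64 50
f 64 44 65
f 50 65 39
f 64 65 50
f 38 50 48
f 50 39 49
f 48 49 37
f 50 49 48
f 38 48 55
f 48 37 54
f 55 54 41
f 48 54 55
f 38 55 60
f 55 41 61
f 60 61 43
f 55 61 60
f 38 60 64
f 60 43 67
f 64 67 44
f 60 67 64
f 39 65 53
f 65 44 66
f 53 66 40
f 65 66 53
f 37 49 73
f 49 39 74
f 73 74 46
f 49 74 73
f 41 54 70
f 54 37 69
f 70 69 45
f 54 69 70
f 43 61 62
f 61 41 58
f 62 58 42
f 61 58 62
f 44 67 63
f 67 43 59
f 63 59 36
f 67 59 63



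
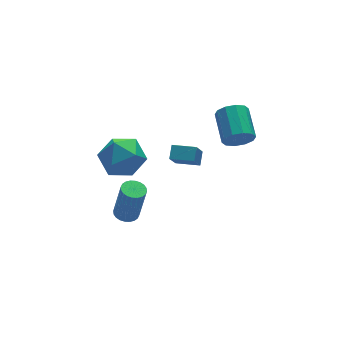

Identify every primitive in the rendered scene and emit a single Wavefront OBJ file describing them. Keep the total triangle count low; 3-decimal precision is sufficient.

v 2.114 -4.335 1.168
v 2.56 -4.214 0.454
v 3.092 -2.604 1.059
v 2.646 -2.725 1.772
v 2.076 -4.026 0.377
v 2.608 -2.416 0.981
v 1.607 -3.955 0.602
v 2.138 -2.345 1.206
v 1.331 -4.029 1.043
v 1.862 -2.419 1.647
v 1.354 -4.221 1.531
v 1.886 -2.611 2.136
v 1.668 -4.456 1.881
v 2.2 -2.846 2.486
v 2.152 -4.644 1.959
v 2.684 -3.034 2.563
v 2.622 -4.715 1.734
v 3.153 -3.105 2.338
v 2.898 -4.641 1.293
v 3.429 -3.031 1.897
v 2.874 -4.449 0.804
v 3.406 -2.839 1.409
v -3.698 -2.217 2.241
v -2.853 -2.686 1.43
v -4.667 -4.014 2.27
v -3.822 -4.483 1.459
v -3.477 -4.207 2.641
v -2.878 -3.096 2.623
v -4.642 -3.604 1.077
v -4.043 -2.493 1.059
v -3.437 -3.543 0.711
v -2.716 -3.916 1.677
v -4.804 -2.784 2.023
v -4.083 -3.157 2.989
v -2.987 -2.104 -4.506
v -2.347 -1.977 -4.604
v -1.992 -2.169 -2.532
v -2.633 -2.296 -2.434
v -2.44 -1.74 -4.566
v -2.085 -1.931 -2.495
v -2.617 -1.558 -4.519
v -2.262 -1.75 -2.448
v -2.85 -1.46 -4.47
v -2.495 -1.651 -2.399
v -3.103 -1.459 -4.426
v -2.748 -1.651 -2.355
v -3.34 -1.557 -4.395
v -2.985 -1.749 -2.324
v -3.522 -1.738 -4.38
v -3.167 -1.93 -2.309
v -3.623 -1.975 -4.385
v -3.268 -2.166 -2.314
v -3.628 -2.231 -4.408
v -3.273 -2.423 -2.336
v -3.535 -2.469 -4.445
v -3.18 -2.66 -2.374
v -3.358 -2.65 -4.492
v -3.003 -2.842 -2.421
v -3.125 -2.749 -4.541
v -2.77 -2.94 -2.47
v -2.872 -2.749 -4.585
v -2.517 -2.941 -2.514
v -2.635 -2.651 -4.616
v -2.28 -2.843 -2.545
v -2.453 -2.47 -4.631
v -2.098 -2.662 -2.56
v -2.352 -2.234 -4.626
v -1.997 -2.425 -2.555
v -0.184 -2.124 -1.67
v -0.785 -2.582 -0.564
v 0.246 -1.593 -1.217
v -0.355 -2.051 -0.11
v 0.735 -2.989 -1.53
v 0.134 -3.447 -0.423
v 1.165 -2.458 -1.076
v 0.564 -2.916 0.03
f 2 1 5
f 2 5 3
f 3 5 6
f 3 6 4
f 5 1 7
f 5 7 6
f 6 7 8
f 6 8 4
f 7 1 9
f 7 9 8
f 8 9 10
f 8 10 4
f 9 1 11
f 9 11 10
f 10 11 12
f 10 12 4
f 11 1 13
f 11 13 12
f 12 13 14
f 12 14 4
f 13 1 15
f 13 15 14
f 14 15 16
f 14 16 4
f 15 1 17
f 15 17 16
f 16 17 18
f 16 18 4
f 17 1 19
f 17 19 18
f 18 19 20
f 18 20 4
f 19 1 21
f 19 21 20
f 20 21 22
f 20 22 4
f 21 1 2
f 21 2 22
f 22 2 3
f 22 3 4
f 23 34 28
f 23 28 24
f 23 24 30
f 23 30 33
f 23 33 34
f 24 28 32
f 28 34 27
f 34 33 25
f 33 30 29
f 30 24 31
f 26 32 27
f 26 27 25
f 26 25 29
f 26 29 31
f 26 31 32
f 27 32 28
f 25 27 34
f 29 25 33
f 31 29 30
f 32 31 24
f 36 35 39
f 36 39 37
f 37 39 40
f 37 40 38
f 39 35 41
f 39 41 40
f 40 41 42
f 40 42 38
f 41 35 43
f 41 43 42
f 42 43 44
f 42 44 38
f 43 35 45
f 43 45 44
f 44 45 46
f 44 46 38
f 45 35 47
f 45 47 46
f 46 47 48
f 46 48 38
f 47 35 49
f 47 49 48
f 48 49 50
f 48 50 38
f 49 35 51
f 49 51 50
f 50 51 52
f 50 52 38
f 51 35 53
f 51 53 52
f 52 53 54
f 52 54 38
f 53 35 55
f 53 55 54
f 54 55 56
f 54 56 38
f 55 35 57
f 55 57 56
f 56 57 58
f 56 58 38
f 57 35 59
f 57 59 58
f 58 59 60
f 58 60 38
f 59 35 61
f 59 61 60
f 60 61 62
f 60 62 38
f 61 35 63
f 61 63 62
f 62 63 64
f 62 64 38
f 63 35 65
f 63 65 64
f 64 65 66
f 64 66 38
f 65 35 67
f 65 67 66
f 66 67 68
f 66 68 38
f 67 35 36
f 67 36 68
f 68 36 37
f 68 37 38
f 70 72 69
f 73 70 69
f 69 72 71
f 71 73 69
f 70 76 72
f 74 70 73
f 74 76 70
f 72 76 71
f 75 73 71
f 71 76 75
f 75 74 73
f 76 74 75



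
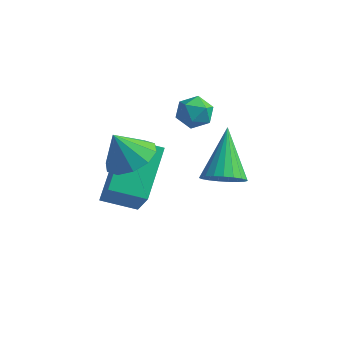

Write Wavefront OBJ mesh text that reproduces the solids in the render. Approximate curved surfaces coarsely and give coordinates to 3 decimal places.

v -1.641 -2.041 -1.5
v -1.974 -0.381 -0.327
v -0.5 -1.559 -1.859
v -0.833 0.102 -0.686
v -0.687 -3.042 0.186
v -1.02 -1.381 1.359
v 0.454 -2.559 -0.173
v 0.121 -0.899 1
v -0.086 -2.631 1.691
v 0.706 -2.942 1.986
v -0.574 -2.869 2.749
v 0.682 -2.398 2.098
v 0.366 -1.942 2.055
v -0.123 -1.75 1.872
v -0.598 -1.894 1.621
v -0.877 -2.319 1.396
v -0.854 -2.863 1.284
v -0.537 -3.319 1.327
v -0.048 -3.511 1.509
v 0.426 -3.367 1.761
v -0.251 0.739 2.002
v 0.299 0.987 2.324
v 0.401 0.313 1.216
v 0.951 0.561 1.538
v 0.593 0.049 1.817
v 0.191 0.312 2.302
v 0.509 0.988 1.238
v 0.107 1.251 1.723
v 0.769 1.14 1.851
v 0.821 0.56 2.209
v -0.121 0.74 1.331
v -0.069 0.16 1.689
v 2.581 -1.601 0.973
v 3.051 -1.098 0.673
v 2.019 -0.279 2.307
v 2.789 -1.047 0.512
v 2.491 -1.091 0.43
v 2.209 -1.223 0.442
v 1.991 -1.421 0.546
v 1.875 -1.649 0.724
v 1.881 -1.87 0.945
v 2.009 -2.043 1.17
v 2.235 -2.141 1.362
v 2.521 -2.144 1.486
v 2.817 -2.054 1.522
v 3.073 -1.886 1.462
v 3.243 -1.668 1.318
v 3.299 -1.438 1.115
v 3.231 -1.237 0.887
f 2 4 1
f 5 2 1
f 1 4 3
f 3 5 1
f 2 8 4
f 6 2 5
f 6 8 2
f 4 8 3
f 7 5 3
f 3 8 7
f 7 6 5
f 8 6 7
f 10 9 12
f 10 12 11
f 12 9 13
f 12 13 11
f 13 9 14
f 13 14 11
f 14 9 15
f 14 15 11
f 15 9 16
f 15 16 11
f 16 9 17
f 16 17 11
f 17 9 18
f 17 18 11
f 18 9 19
f 18 19 11
f 19 9 20
f 19 20 11
f 20 9 10
f 20 10 11
f 21 32 26
f 21 26 22
f 21 22 28
f 21 28 31
f 21 31 32
f 22 26 30
f 26 32 25
f 32 31 23
f 31 28 27
f 28 22 29
f 24 30 25
f 24 25 23
f 24 23 27
f 24 27 29
f 24 29 30
f 25 30 26
f 23 25 32
f 27 23 31
f 29 27 28
f 30 29 22
f 34 33 36
f 34 36 35
f 36 33 37
f 36 37 35
f 37 33 38
f 37 38 35
f 38 33 39
f 38 39 35
f 39 33 40
f 39 40 35
f 40 33 41
f 40 41 35
f 41 33 42
f 41 42 35
f 42 33 43
f 42 43 35
f 43 33 44
f 43 44 35
f 44 33 45
f 44 45 35
f 45 33 46
f 45 46 35
f 46 33 47
f 46 47 35
f 47 33 48
f 47 48 35
f 48 33 49
f 48 49 35
f 49 33 34
f 49 34 35



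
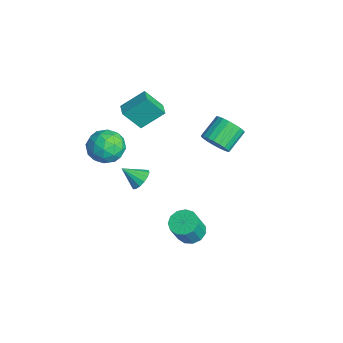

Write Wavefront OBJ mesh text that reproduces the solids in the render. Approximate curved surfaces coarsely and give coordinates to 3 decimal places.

v -0.801 3.172 0.499
v -0.296 2.939 1.269
v -1.033 4.055 2.091
v -1.539 4.288 1.321
v -0.068 3.213 1.101
v -0.805 4.33 1.922
v 0.034 3.481 0.829
v -0.703 4.598 1.65
v -0.009 3.695 0.499
v -0.746 4.812 1.321
v -0.188 3.819 0.17
v -0.925 4.935 0.992
v -0.474 3.83 -0.102
v -1.211 4.947 0.719
v -0.817 3.728 -0.271
v -1.554 4.845 0.551
v -1.157 3.53 -0.306
v -1.894 4.646 0.516
v -1.435 3.269 -0.202
v -2.172 4.386 0.62
v -1.604 2.992 0.023
v -2.341 4.109 0.845
v -1.634 2.746 0.331
v -2.371 3.863 1.152
v -1.52 2.574 0.667
v -2.257 3.69 1.489
v -1.282 2.504 0.975
v -2.019 3.621 1.797
v -0.961 2.551 1.2
v -1.698 3.667 2.022
v -0.612 2.704 1.304
v -1.349 3.821 2.126
v 3.253 0.602 -2.911
v 4.053 0.483 -3.203
v 4.488 -0.08 -1.781
v 3.687 0.038 -1.489
v 4.039 0.932 -3.02
v 4.474 0.368 -1.599
v 3.776 1.276 -2.803
v 4.21 0.712 -1.382
v 3.346 1.406 -2.62
v 3.781 0.842 -1.199
v 2.887 1.281 -2.53
v 3.321 0.717 -1.108
v 2.544 0.94 -2.56
v 2.978 0.376 -1.138
v 2.426 0.492 -2.702
v 2.86 -0.072 -1.28
v 2.57 0.078 -2.91
v 3.005 -0.485 -1.488
v 2.932 -0.168 -3.118
v 3.366 -0.732 -1.696
v 3.395 -0.171 -3.261
v 3.829 -0.735 -1.839
v 3.813 0.072 -3.292
v 4.247 -0.492 -1.87
v -1.612 -2.702 2.101
v -0.7 -2.063 1.752
v -0.46 -4.157 2.448
v 0.452 -3.518 2.099
v -0.101 -3.251 3.091
v -0.813 -2.352 2.877
v -0.347 -3.868 1.323
v -1.059 -2.969 1.109
v 0.082 -2.784 1.271
v 0.234 -2.403 2.364
v -1.394 -3.817 1.836
v -1.242 -3.436 2.929
v -1.257 -2.255 1.896
v 0.097 -3.965 2.304
v -0.228 -3.809 2.887
v 0.308 -3.433 2.682
v -1.324 -2.425 2.557
v -0.788 -2.049 2.352
v -0.436 -2.748 3.139
v -0.372 -4.171 1.848
v 0.164 -3.795 1.643
v -1.468 -2.787 1.518
v -0.932 -2.411 1.313
v -0.724 -3.472 1.061
v -0.261 -2.303 1.408
v 0.416 -3.158 1.612
v -0.054 -3.364 1.156
v -0.472 -2.835 1.03
v -0.172 -2.079 2.05
v 0.505 -2.934 2.254
v 0.18 -2.777 2.838
v -0.239 -2.249 2.712
v 0.287 -2.502 1.768
v -1.665 -3.286 1.946
v -0.988 -4.141 2.15
v -0.921 -3.971 1.488
v -1.34 -3.443 1.362
v -1.576 -3.062 2.588
v -0.899 -3.917 2.792
v -0.688 -3.385 3.17
v -1.106 -2.856 3.044
v -1.447 -3.718 2.432
v -1.988 -0.872 2.595
v -2.23 -1.843 3.881
v -1.909 0.493 3.64
v -2.152 -0.479 4.926
v -1.128 -0.981 2.674
v -1.371 -1.953 3.96
v -1.05 0.383 3.719
v -1.292 -0.588 5.005
v 0.143 -1.361 -0.674
v 0.777 -1.324 -0.274
v -0.323 -2.319 0.154
v 0.539 -1.065 -0.109
v 0.195 -0.886 -0.096
v -0.163 -0.834 -0.237
v -0.439 -0.923 -0.495
v -0.559 -1.129 -0.802
v -0.49 -1.397 -1.074
v -0.252 -1.656 -1.239
v 0.092 -1.835 -1.252
v 0.45 -1.887 -1.111
v 0.725 -1.798 -0.853
v 0.845 -1.592 -0.547
f 2 1 5
f 2 5 3
f 3 5 6
f 3 6 4
f 5 1 7
f 5 7 6
f 6 7 8
f 6 8 4
f 7 1 9
f 7 9 8
f 8 9 10
f 8 10 4
f 9 1 11
f 9 11 10
f 10 11 12
f 10 12 4
f 11 1 13
f 11 13 12
f 12 13 14
f 12 14 4
f 13 1 15
f 13 15 14
f 14 15 16
f 14 16 4
f 15 1 17
f 15 17 16
f 16 17 18
f 16 18 4
f 17 1 19
f 17 19 18
f 18 19 20
f 18 20 4
f 19 1 21
f 19 21 20
f 20 21 22
f 20 22 4
f 21 1 23
f 21 23 22
f 22 23 24
f 22 24 4
f 23 1 25
f 23 25 24
f 24 25 26
f 24 26 4
f 25 1 27
f 25 27 26
f 26 27 28
f 26 28 4
f 27 1 29
f 27 29 28
f 28 29 30
f 28 30 4
f 29 1 31
f 29 31 30
f 30 31 32
f 30 32 4
f 31 1 2
f 31 2 32
f 32 2 3
f 32 3 4
f 34 33 37
f 34 37 35
f 35 37 38
f 35 38 36
f 37 33 39
f 37 39 38
f 38 39 40
f 38 40 36
f 39 33 41
f 39 41 40
f 40 41 42
f 40 42 36
f 41 33 43
f 41 43 42
f 42 43 44
f 42 44 36
f 43 33 45
f 43 45 44
f 44 45 46
f 44 46 36
f 45 33 47
f 45 47 46
f 46 47 48
f 46 48 36
f 47 33 49
f 47 49 48
f 48 49 50
f 48 50 36
f 49 33 51
f 49 51 50
f 50 51 52
f 50 52 36
f 51 33 53
f 51 53 52
f 52 53 54
f 52 54 36
f 53 33 55
f 53 55 54
f 54 55 56
f 54 56 36
f 55 33 34
f 55 34 56
f 56 34 35
f 56 35 36
f 57 94 73
f 94 68 97
f 73 97 62
f 94 97 73
f 57 73 69
f 73 62 74
f 69 74 58
f 73 74 69
f 57 69 78
f 69 58 79
f 78 79 64
f 69 79 78
f 57 78 90
f 78 64 93
f 90 93 67
f 78 93 90
f 57 90 94
f 90 67 98
f 94 98 68
f 90 98 94
f 58 74 85
f 74 62 88
f 85 88 66
f 74 88 85
f 62 97 75
f 97 68 96
f 75 96 61
f 97 96 75
f 68 98 95
f 98 67 91
f 95 91 59
f 98 91 95
f 67 93 92
f 93 64 80
f 92 80 63
f 93 80 92
f 64 79 84
f 79 58 81
f 84 81 65
f 79 81 84
f 60 86 72
f 86 66 87
f 72 87 61
f 86 87 72
f 60 72 70
f 72 61 71
f 70 71 59
f 72 71 70
f 60 70 77
f 70 59 76
f 77 76 63
f 70 76 77
f 60 77 82
f 77 63 83
f 82 83 65
f 77 83 82
f 60 82 86
f 82 65 89
f 86 89 66
f 82 89 86
f 61 87 75
f 87 66 88
f 75 88 62
f 87 88 75
f 59 71 95
f 71 61 96
f 95 96 68
f 71 96 95
f 63 76 92
f 76 59 91
f 92 91 67
f 76 91 92
f 65 83 84
f 83 63 80
f 84 80 64
f 83 80 84
f 66 89 85
f 89 65 81
f 85 81 58
f 89 81 85
f 100 102 99
f 103 100 99
f 99 102 101
f 101 103 99
f 100 106 102
f 104 100 103
f 104 106 100
f 102 106 101
f 105 103 101
f 101 106 105
f 105 104 103
f 106 104 105
f 108 107 110
f 108 110 109
f 110 107 111
f 110 111 109
f 111 107 112
f 111 112 109
f 112 107 113
f 112 113 109
f 113 107 114
f 113 114 109
f 114 107 115
f 114 115 109
f 115 107 116
f 115 116 109
f 116 107 117
f 116 117 109
f 117 107 118
f 117 118 109
f 118 107 119
f 118 119 109
f 119 107 120
f 119 120 109
f 120 107 108
f 120 108 109



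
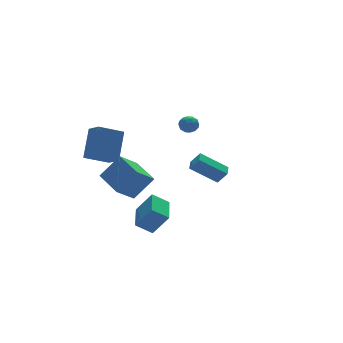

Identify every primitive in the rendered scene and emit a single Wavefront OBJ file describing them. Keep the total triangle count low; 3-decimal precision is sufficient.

v -2.595 1.02 -2.998
v -3.83 0.746 -2.017
v -2.678 2.96 -2.559
v -3.912 2.686 -1.579
v -1.428 0.754 -1.601
v -2.662 0.48 -0.621
v -1.51 2.694 -1.163
v -2.745 2.42 -0.182
v -2.915 3.459 -1.107
v -2.799 2.437 -0.528
v -4.437 3.672 -0.426
v -4.32 2.65 0.153
v -2.02 4.51 0.567
v -1.903 3.488 1.146
v -3.541 4.723 1.248
v -3.425 3.701 1.827
v 1.8 3.668 1.066
v 2.37 3.816 0.786
v 2.05 2.644 1.034
v 2.62 2.792 0.754
v 2.511 2.953 1.376
v 2.356 3.586 1.396
v 2.064 2.874 0.424
v 1.909 3.507 0.444
v 2.533 3.325 0.389
v 2.809 3.374 0.978
v 1.611 3.086 0.842
v 1.887 3.135 1.431
v 2.063 3.832 0.929
v 2.357 2.628 0.891
v 2.293 2.723 1.257
v 2.628 2.81 1.092
v 2.055 3.697 1.287
v 2.39 3.784 1.123
v 2.473 3.276 1.47
v 2.03 2.676 0.697
v 2.365 2.763 0.533
v 1.792 3.65 0.728
v 2.127 3.737 0.563
v 1.947 3.184 0.35
v 2.494 3.63 0.531
v 2.641 3.028 0.512
v 2.314 3.077 0.318
v 2.223 3.449 0.33
v 2.656 3.659 0.877
v 2.803 3.057 0.858
v 2.739 3.152 1.224
v 2.648 3.524 1.235
v 2.752 3.371 0.644
v 1.617 3.403 0.962
v 1.764 2.801 0.943
v 1.772 2.936 0.585
v 1.681 3.308 0.596
v 1.779 3.432 1.308
v 1.926 2.83 1.289
v 2.197 3.011 1.49
v 2.106 3.383 1.502
v 1.668 3.089 1.176
v 2.791 4.184 -3.334
v 3.219 3.761 -2.523
v 3.28 4.906 -3.216
v 3.708 4.483 -2.405
v 4.272 3.377 -4.535
v 4.7 2.954 -3.724
v 4.761 4.099 -4.417
v 5.189 3.676 -3.606
v -2.708 -1.421 -4.593
v -3.59 -1.016 -3.921
v -1.782 0.248 -4.382
v -2.663 0.652 -3.71
v -1.977 -1.992 -3.29
v -2.858 -1.588 -2.618
v -1.05 -0.324 -3.079
v -1.932 0.081 -2.407
f 2 4 1
f 5 2 1
f 1 4 3
f 3 5 1
f 2 8 4
f 6 2 5
f 6 8 2
f 4 8 3
f 7 5 3
f 3 8 7
f 7 6 5
f 8 6 7
f 10 12 9
f 13 10 9
f 9 12 11
f 11 13 9
f 10 16 12
f 14 10 13
f 14 16 10
f 12 16 11
f 15 13 11
f 11 16 15
f 15 14 13
f 16 14 15
f 17 54 33
f 54 28 57
f 33 57 22
f 54 57 33
f 17 33 29
f 33 22 34
f 29 34 18
f 33 34 29
f 17 29 38
f 29 18 39
f 38 39 24
f 29 39 38
f 17 38 50
f 38 24 53
f 50 53 27
f 38 53 50
f 17 50 54
f 50 27 58
f 54 58 28
f 50 58 54
f 18 34 45
f 34 22 48
f 45 48 26
f 34 48 45
f 22 57 35
f 57 28 56
f 35 56 21
f 57 56 35
f 28 58 55
f 58 27 51
f 55 51 19
f 58 51 55
f 27 53 52
f 53 24 40
f 52 40 23
f 53 40 52
f 24 39 44
f 39 18 41
f 44 41 25
f 39 41 44
f 20 46 32
f 46 26 47
f 32 47 21
f 46 47 32
f 20 32 30
f 32 21 31
f 30 31 19
f 32 31 30
f 20 30 37
f 30 19 36
f 37 36 23
f 30 36 37
f 20 37 42
f 37 23 43
f 42 43 25
f 37 43 42
f 20 42 46
f 42 25 49
f 46 49 26
f 42 49 46
f 21 47 35
f 47 26 48
f 35 48 22
f 47 48 35
f 19 31 55
f 31 21 56
f 55 56 28
f 31 56 55
f 23 36 52
f 36 19 51
f 52 51 27
f 36 51 52
f 25 43 44
f 43 23 40
f 44 40 24
f 43 40 44
f 26 49 45
f 49 25 41
f 45 41 18
f 49 41 45
f 60 62 59
f 63 60 59
f 59 62 61
f 61 63 59
f 60 66 62
f 64 60 63
f 64 66 60
f 62 66 61
f 65 63 61
f 61 66 65
f 65 64 63
f 66 64 65
f 68 70 67
f 71 68 67
f 67 70 69
f 69 71 67
f 68 74 70
f 72 68 71
f 72 74 68
f 70 74 69
f 73 71 69
f 69 74 73
f 73 72 71
f 74 72 73



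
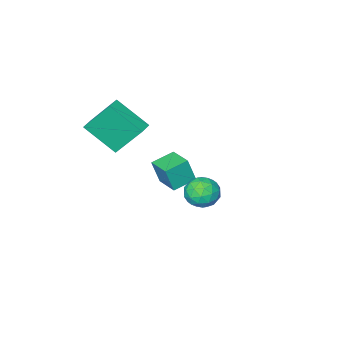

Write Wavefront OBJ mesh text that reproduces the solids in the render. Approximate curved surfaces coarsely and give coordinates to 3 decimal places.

v 1.379 -0.958 1.346
v 2.165 -2.494 2.645
v 2.096 -0.528 1.421
v 2.882 -2.064 2.721
v 2.198 -2.016 -0.401
v 2.984 -3.552 0.899
v 2.915 -1.586 -0.325
v 3.701 -3.122 0.974
v -2.031 -2.88 -4.588
v -1.711 -3.153 -3.19
v -1.845 -1.451 -4.35
v -1.525 -1.725 -2.953
v -0.735 -2.995 -4.907
v -0.415 -3.269 -3.51
v -0.549 -1.567 -4.67
v -0.229 -1.84 -3.272
v 1.96 4.08 0.053
v 2.478 3.386 -0.273
v 0.922 3.794 -0.987
v 1.44 3.1 -1.313
v 1.039 3.028 -0.482
v 1.681 3.204 0.161
v 1.719 3.976 -1.421
v 2.361 4.152 -0.778
v 2.329 3.321 -1.184
v 1.909 2.736 -0.604
v 1.491 4.444 -0.656
v 1.071 3.859 -0.076
v 2.31 3.758 -0.018
v 1.09 3.422 -1.242
v 0.854 3.38 -0.753
v 1.159 2.972 -0.945
v 1.842 3.651 0.236
v 2.146 3.243 0.045
v 1.3 3.033 -0.078
v 1.254 3.937 -1.305
v 1.558 3.529 -1.496
v 2.241 4.208 -0.315
v 2.546 3.8 -0.507
v 2.1 4.147 -1.182
v 2.527 3.312 -0.745
v 1.917 3.144 -1.357
v 2.081 3.659 -1.42
v 2.458 3.762 -1.042
v 2.28 2.968 -0.405
v 1.67 2.8 -1.016
v 1.434 2.757 -0.528
v 1.811 2.861 -0.15
v 2.192 2.93 -0.94
v 1.73 4.38 -0.244
v 1.12 4.212 -0.855
v 1.589 4.319 -1.11
v 1.966 4.423 -0.732
v 1.483 4.036 0.097
v 0.873 3.868 -0.515
v 0.942 3.418 -0.218
v 1.319 3.521 0.16
v 1.208 4.25 -0.32
f 2 4 1
f 5 2 1
f 1 4 3
f 3 5 1
f 2 8 4
f 6 2 5
f 6 8 2
f 4 8 3
f 7 5 3
f 3 8 7
f 7 6 5
f 8 6 7
f 10 12 9
f 13 10 9
f 9 12 11
f 11 13 9
f 10 16 12
f 14 10 13
f 14 16 10
f 12 16 11
f 15 13 11
f 11 16 15
f 15 14 13
f 16 14 15
f 17 54 33
f 54 28 57
f 33 57 22
f 54 57 33
f 17 33 29
f 33 22 34
f 29 34 18
f 33 34 29
f 17 29 38
f 29 18 39
f 38 39 24
f 29 39 38
f 17 38 50
f 38 24 53
f 50 53 27
f 38 53 50
f 17 50 54
f 50 27 58
f 54 58 28
f 50 58 54
f 18 34 45
f 34 22 48
f 45 48 26
f 34 48 45
f 22 57 35
f 57 28 56
f 35 56 21
f 57 56 35
f 28 58 55
f 58 27 51
f 55 51 19
f 58 51 55
f 27 53 52
f 53 24 40
f 52 40 23
f 53 40 52
f 24 39 44
f 39 18 41
f 44 41 25
f 39 41 44
f 20 46 32
f 46 26 47
f 32 47 21
f 46 47 32
f 20 32 30
f 32 21 31
f 30 31 19
f 32 31 30
f 20 30 37
f 30 19 36
f 37 36 23
f 30 36 37
f 20 37 42
f 37 23 43
f 42 43 25
f 37 43 42
f 20 42 46
f 42 25 49
f 46 49 26
f 42 49 46
f 21 47 35
f 47 26 48
f 35 48 22
f 47 48 35
f 19 31 55
f 31 21 56
f 55 56 28
f 31 56 55
f 23 36 52
f 36 19 51
f 52 51 27
f 36 51 52
f 25 43 44
f 43 23 40
f 44 40 24
f 43 40 44
f 26 49 45
f 49 25 41
f 45 41 18
f 49 41 45



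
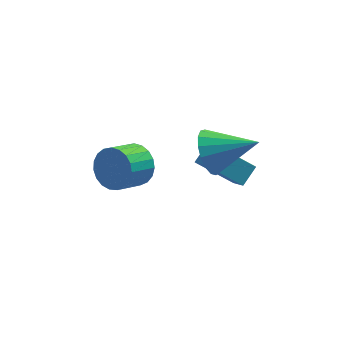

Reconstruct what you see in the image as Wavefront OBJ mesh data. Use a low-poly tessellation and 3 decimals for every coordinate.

v 0.614 -1.191 -2.205
v 0.857 -2.136 -1.424
v 1.221 -0.574 -1.647
v 1.463 -1.519 -0.866
v 2.137 -1.701 -3.294
v 2.379 -2.646 -2.513
v 2.743 -1.084 -2.736
v 2.986 -2.029 -1.955
v -1.981 -3.139 -0.018
v -1.448 -3.153 0.792
v -2.406 -3.915 1.409
v -2.939 -3.901 0.598
v -1.675 -2.824 0.846
v -2.633 -3.585 1.463
v -1.955 -2.549 0.751
v -2.912 -3.311 1.368
v -2.239 -2.377 0.523
v -3.197 -3.138 1.14
v -2.479 -2.336 0.201
v -3.436 -3.097 0.818
v -2.632 -2.434 -0.159
v -3.59 -3.195 0.458
v -2.673 -2.654 -0.494
v -3.631 -3.416 0.122
v -2.595 -2.958 -0.747
v -3.552 -3.719 -0.131
v -2.41 -3.293 -0.875
v -3.368 -4.055 -0.258
v -2.151 -3.602 -0.854
v -3.109 -4.363 -0.237
v -1.863 -3.831 -0.688
v -2.821 -4.592 -0.072
v -1.595 -3.94 -0.407
v -2.553 -4.701 0.209
v -1.394 -3.91 -0.059
v -2.352 -4.672 0.558
v -1.295 -3.748 0.297
v -2.252 -4.509 0.913
v -1.314 -3.48 0.598
v -2.271 -4.241 1.214
v 0.948 -2.932 0.198
v 1.44 -2.295 -0.522
v 2.832 -3.388 1.082
v 1.333 -1.978 -0.129
v 1.137 -1.878 0.339
v 0.898 -2.021 0.775
v 0.671 -2.372 1.078
v 0.507 -2.851 1.18
v 0.444 -3.349 1.057
v 0.497 -3.752 0.737
v 0.653 -3.967 0.294
v 0.877 -3.945 -0.172
v 1.117 -3.691 -0.552
v 1.319 -3.263 -0.761
v 1.435 -2.759 -0.75
f 2 4 1
f 5 2 1
f 1 4 3
f 3 5 1
f 2 8 4
f 6 2 5
f 6 8 2
f 4 8 3
f 7 5 3
f 3 8 7
f 7 6 5
f 8 6 7
f 10 9 13
f 10 13 11
f 11 13 14
f 11 14 12
f 13 9 15
f 13 15 14
f 14 15 16
f 14 16 12
f 15 9 17
f 15 17 16
f 16 17 18
f 16 18 12
f 17 9 19
f 17 19 18
f 18 19 20
f 18 20 12
f 19 9 21
f 19 21 20
f 20 21 22
f 20 22 12
f 21 9 23
f 21 23 22
f 22 23 24
f 22 24 12
f 23 9 25
f 23 25 24
f 24 25 26
f 24 26 12
f 25 9 27
f 25 27 26
f 26 27 28
f 26 28 12
f 27 9 29
f 27 29 28
f 28 29 30
f 28 30 12
f 29 9 31
f 29 31 30
f 30 31 32
f 30 32 12
f 31 9 33
f 31 33 32
f 32 33 34
f 32 34 12
f 33 9 35
f 33 35 34
f 34 35 36
f 34 36 12
f 35 9 37
f 35 37 36
f 36 37 38
f 36 38 12
f 37 9 39
f 37 39 38
f 38 39 40
f 38 40 12
f 39 9 10
f 39 10 40
f 40 10 11
f 40 11 12
f 42 41 44
f 42 44 43
f 44 41 45
f 44 45 43
f 45 41 46
f 45 46 43
f 46 41 47
f 46 47 43
f 47 41 48
f 47 48 43
f 48 41 49
f 48 49 43
f 49 41 50
f 49 50 43
f 50 41 51
f 50 51 43
f 51 41 52
f 51 52 43
f 52 41 53
f 52 53 43
f 53 41 54
f 53 54 43
f 54 41 55
f 54 55 43
f 55 41 42
f 55 42 43



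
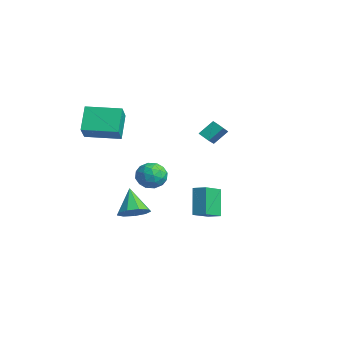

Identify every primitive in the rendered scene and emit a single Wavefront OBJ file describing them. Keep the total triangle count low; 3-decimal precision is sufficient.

v -3.81 -4.776 1.141
v -4.834 -4.125 2.538
v -2.684 -2.887 1.087
v -3.708 -2.236 2.483
v -2.772 -5.364 2.177
v -3.796 -4.713 3.573
v -1.646 -3.475 2.122
v -2.67 -2.824 3.519
v -0.639 -2.964 -4.07
v 0.003 -2.312 -3.643
v -1.821 -2.756 -2.61
v -0.44 -1.974 -4.05
v -0.977 -2.098 -4.466
v -1.356 -2.628 -4.698
v -1.4 -3.314 -4.635
v -1.087 -3.837 -4.309
v -0.565 -3.951 -3.871
v -0.078 -3.603 -3.526
v 0.147 -2.956 -3.436
v -3.253 2.248 0.495
v -3.206 3.164 1.388
v -4.146 2.987 -0.216
v -4.1 3.903 0.677
v -2.62 2.617 0.083
v -2.574 3.533 0.976
v -3.514 3.356 -0.628
v -3.467 4.272 0.265
v 2.35 0.365 -1.568
v 3.055 -0.879 -0.895
v 3.016 0.871 -1.33
v 3.721 -0.373 -0.657
v 3.239 -0.027 -3.223
v 3.944 -1.271 -2.55
v 3.905 0.479 -2.985
v 4.61 -0.765 -2.312
v -4.017 0.314 -2.788
v -3.267 -0.07 -3.4
v -4.133 -1.17 -2
v -3.383 -1.554 -2.612
v -3.155 -0.829 -1.9
v -3.083 0.088 -2.388
v -4.317 -1.328 -3.012
v -4.245 -0.411 -3.5
v -3.453 -1.085 -3.538
v -2.734 -0.776 -2.851
v -4.666 -0.464 -2.549
v -3.947 -0.155 -1.862
v -3.632 0.252 -3.164
v -3.768 -1.492 -2.236
v -3.634 -1.066 -1.819
v -3.193 -1.291 -2.178
v -3.524 0.345 -2.569
v -3.083 0.12 -2.928
v -3.017 -0.326 -2.047
v -4.317 -1.36 -2.472
v -3.876 -1.585 -2.831
v -4.207 0.051 -3.222
v -3.766 -0.174 -3.581
v -4.383 -0.914 -3.353
v -3.3 -0.57 -3.604
v -3.368 -1.442 -3.141
v -3.917 -1.31 -3.376
v -3.875 -0.771 -3.663
v -2.878 -0.388 -3.2
v -2.946 -1.261 -2.737
v -2.812 -0.834 -2.319
v -2.77 -0.295 -2.605
v -2.987 -0.985 -3.282
v -4.454 0.021 -2.663
v -4.522 -0.852 -2.2
v -4.63 -0.945 -2.795
v -4.588 -0.406 -3.081
v -4.032 0.202 -2.259
v -4.1 -0.67 -1.796
v -3.525 -0.469 -1.737
v -3.483 0.07 -2.024
v -4.413 -0.255 -2.118
f 2 4 1
f 5 2 1
f 1 4 3
f 3 5 1
f 2 8 4
f 6 2 5
f 6 8 2
f 4 8 3
f 7 5 3
f 3 8 7
f 7 6 5
f 8 6 7
f 10 9 12
f 10 12 11
f 12 9 13
f 12 13 11
f 13 9 14
f 13 14 11
f 14 9 15
f 14 15 11
f 15 9 16
f 15 16 11
f 16 9 17
f 16 17 11
f 17 9 18
f 17 18 11
f 18 9 19
f 18 19 11
f 19 9 10
f 19 10 11
f 21 23 20
f 24 21 20
f 20 23 22
f 22 24 20
f 21 27 23
f 25 21 24
f 25 27 21
f 23 27 22
f 26 24 22
f 22 27 26
f 26 25 24
f 27 25 26
f 29 31 28
f 32 29 28
f 28 31 30
f 30 32 28
f 29 35 31
f 33 29 32
f 33 35 29
f 31 35 30
f 34 32 30
f 30 35 34
f 34 33 32
f 35 33 34
f 36 73 52
f 73 47 76
f 52 76 41
f 73 76 52
f 36 52 48
f 52 41 53
f 48 53 37
f 52 53 48
f 36 48 57
f 48 37 58
f 57 58 43
f 48 58 57
f 36 57 69
f 57 43 72
f 69 72 46
f 57 72 69
f 36 69 73
f 69 46 77
f 73 77 47
f 69 77 73
f 37 53 64
f 53 41 67
f 64 67 45
f 53 67 64
f 41 76 54
f 76 47 75
f 54 75 40
f 76 75 54
f 47 77 74
f 77 46 70
f 74 70 38
f 77 70 74
f 46 72 71
f 72 43 59
f 71 59 42
f 72 59 71
f 43 58 63
f 58 37 60
f 63 60 44
f 58 60 63
f 39 65 51
f 65 45 66
f 51 66 40
f 65 66 51
f 39 51 49
f 51 40 50
f 49 50 38
f 51 50 49
f 39 49 56
f 49 38 55
f 56 55 42
f 49 55 56
f 39 56 61
f 56 42 62
f 61 62 44
f 56 62 61
f 39 61 65
f 61 44 68
f 65 68 45
f 61 68 65
f 40 66 54
f 66 45 67
f 54 67 41
f 66 67 54
f 38 50 74
f 50 40 75
f 74 75 47
f 50 75 74
f 42 55 71
f 55 38 70
f 71 70 46
f 55 70 71
f 44 62 63
f 62 42 59
f 63 59 43
f 62 59 63
f 45 68 64
f 68 44 60
f 64 60 37
f 68 60 64



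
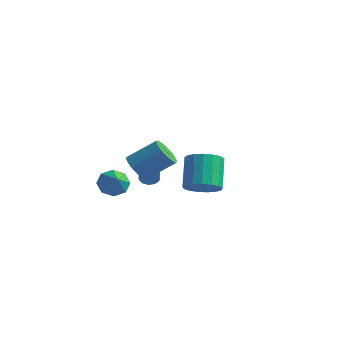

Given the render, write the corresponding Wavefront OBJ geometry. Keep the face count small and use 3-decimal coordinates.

v -3.486 -0.369 -2.952
v -3.178 0.083 -2.893
v -2.446 -0.639 -1.189
v -2.754 -1.091 -1.248
v -3.477 0.139 -2.741
v -2.745 -0.583 -1.037
v -3.779 0 -2.669
v -3.048 -0.721 -0.965
v -3.97 -0.279 -2.706
v -3.238 -1.001 -1.002
v -3.975 -0.593 -2.837
v -3.243 -1.314 -1.133
v -3.794 -0.821 -3.011
v -3.062 -1.543 -1.307
v -3.495 -0.877 -3.163
v -2.763 -1.599 -1.459
v -3.192 -0.739 -3.235
v -2.461 -1.46 -1.531
v -3.002 -0.459 -3.198
v -2.27 -1.181 -1.494
v -2.997 -0.146 -3.067
v -2.265 -0.867 -1.363
v -2.685 2.753 -4.402
v -2.116 3.588 -4.646
v -2.905 4.602 -3.022
v -3.475 3.767 -2.778
v -2.541 3.657 -4.895
v -3.33 4.67 -3.272
v -2.999 3.519 -5.032
v -3.788 4.532 -3.408
v -3.386 3.205 -5.024
v -4.175 4.218 -3.401
v -3.612 2.788 -4.874
v -4.401 3.801 -3.25
v -3.626 2.363 -4.615
v -4.415 3.376 -2.992
v -3.424 2.027 -4.308
v -4.213 3.04 -2.684
v -3.053 1.858 -4.022
v -3.842 2.871 -2.398
v -2.598 1.894 -3.823
v -3.388 2.907 -2.199
v -2.163 2.126 -3.757
v -2.952 3.14 -2.133
v -1.848 2.503 -3.838
v -2.637 3.516 -2.215
v -1.724 2.937 -4.049
v -2.514 3.95 -2.425
v -1.821 3.328 -4.34
v -2.61 4.342 -2.717
v -4.196 -2.225 -2.938
v -3.598 -1.953 -3.492
v -3.284 -2.815 -2.242
v -3.698 -1.527 -3
v -4.09 -1.51 -2.472
v -4.544 -1.912 -2.216
v -4.795 -2.497 -2.383
v -4.695 -2.923 -2.875
v -4.303 -2.94 -3.404
v -3.849 -2.538 -3.659
v -1.739 -3.065 -0.953
v -1.391 -2.7 -1.625
v -0.353 -1.69 -0.539
v -0.701 -2.055 0.133
v -1.663 -2.49 -1.561
v -0.625 -1.48 -0.475
v -1.947 -2.379 -1.391
v -0.909 -1.37 -0.305
v -2.196 -2.387 -1.146
v -1.158 -1.377 -0.06
v -2.366 -2.512 -0.868
v -1.328 -1.502 0.218
v -2.427 -2.733 -0.604
v -1.389 -1.723 0.482
v -2.37 -3.011 -0.401
v -1.331 -2.001 0.685
v -2.203 -3.298 -0.293
v -1.165 -2.289 0.793
v -1.956 -3.545 -0.299
v -0.918 -2.536 0.787
v -1.672 -3.709 -0.418
v -0.634 -2.7 0.668
v -1.399 -3.762 -0.63
v -0.361 -2.752 0.456
v -1.185 -3.694 -0.898
v -0.147 -2.684 0.188
v -1.067 -3.517 -1.175
v -0.029 -2.507 -0.089
v -1.065 -3.262 -1.414
v -0.027 -2.253 -0.328
v -1.18 -2.973 -1.573
v -0.142 -1.964 -0.487
f 2 1 5
f 2 5 3
f 3 5 6
f 3 6 4
f 5 1 7
f 5 7 6
f 6 7 8
f 6 8 4
f 7 1 9
f 7 9 8
f 8 9 10
f 8 10 4
f 9 1 11
f 9 11 10
f 10 11 12
f 10 12 4
f 11 1 13
f 11 13 12
f 12 13 14
f 12 14 4
f 13 1 15
f 13 15 14
f 14 15 16
f 14 16 4
f 15 1 17
f 15 17 16
f 16 17 18
f 16 18 4
f 17 1 19
f 17 19 18
f 18 19 20
f 18 20 4
f 19 1 21
f 19 21 20
f 20 21 22
f 20 22 4
f 21 1 2
f 21 2 22
f 22 2 3
f 22 3 4
f 24 23 27
f 24 27 25
f 25 27 28
f 25 28 26
f 27 23 29
f 27 29 28
f 28 29 30
f 28 30 26
f 29 23 31
f 29 31 30
f 30 31 32
f 30 32 26
f 31 23 33
f 31 33 32
f 32 33 34
f 32 34 26
f 33 23 35
f 33 35 34
f 34 35 36
f 34 36 26
f 35 23 37
f 35 37 36
f 36 37 38
f 36 38 26
f 37 23 39
f 37 39 38
f 38 39 40
f 38 40 26
f 39 23 41
f 39 41 40
f 40 41 42
f 40 42 26
f 41 23 43
f 41 43 42
f 42 43 44
f 42 44 26
f 43 23 45
f 43 45 44
f 44 45 46
f 44 46 26
f 45 23 47
f 45 47 46
f 46 47 48
f 46 48 26
f 47 23 49
f 47 49 48
f 48 49 50
f 48 50 26
f 49 23 24
f 49 24 50
f 50 24 25
f 50 25 26
f 52 51 54
f 52 54 53
f 54 51 55
f 54 55 53
f 55 51 56
f 55 56 53
f 56 51 57
f 56 57 53
f 57 51 58
f 57 58 53
f 58 51 59
f 58 59 53
f 59 51 60
f 59 60 53
f 60 51 52
f 60 52 53
f 62 61 65
f 62 65 63
f 63 65 66
f 63 66 64
f 65 61 67
f 65 67 66
f 66 67 68
f 66 68 64
f 67 61 69
f 67 69 68
f 68 69 70
f 68 70 64
f 69 61 71
f 69 71 70
f 70 71 72
f 70 72 64
f 71 61 73
f 71 73 72
f 72 73 74
f 72 74 64
f 73 61 75
f 73 75 74
f 74 75 76
f 74 76 64
f 75 61 77
f 75 77 76
f 76 77 78
f 76 78 64
f 77 61 79
f 77 79 78
f 78 79 80
f 78 80 64
f 79 61 81
f 79 81 80
f 80 81 82
f 80 82 64
f 81 61 83
f 81 83 82
f 82 83 84
f 82 84 64
f 83 61 85
f 83 85 84
f 84 85 86
f 84 86 64
f 85 61 87
f 85 87 86
f 86 87 88
f 86 88 64
f 87 61 89
f 87 89 88
f 88 89 90
f 88 90 64
f 89 61 91
f 89 91 90
f 90 91 92
f 90 92 64
f 91 61 62
f 91 62 92
f 92 62 63
f 92 63 64



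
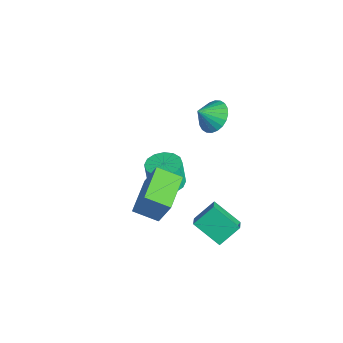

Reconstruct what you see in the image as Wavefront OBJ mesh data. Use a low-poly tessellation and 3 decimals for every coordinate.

v -0.83 0.148 -4.003
v -0.061 0.758 -3.87
v -0.222 0.622 -2.324
v -0.99 0.012 -2.457
v -0.472 1.063 -3.886
v -0.633 0.928 -2.34
v -0.979 1.124 -3.933
v -1.14 0.988 -2.387
v -1.446 0.923 -3.999
v -1.606 0.787 -2.453
v -1.747 0.514 -4.066
v -1.908 0.379 -2.52
v -1.803 0.007 -4.116
v -1.964 -0.128 -2.571
v -1.598 -0.462 -4.136
v -1.759 -0.598 -2.59
v -1.187 -0.768 -4.12
v -1.348 -0.903 -2.574
v -0.68 -0.828 -4.073
v -0.841 -0.964 -2.527
v -0.214 -0.627 -4.007
v -0.374 -0.763 -2.461
v 0.088 -0.219 -3.94
v -0.073 -0.354 -2.394
v 0.144 0.288 -3.889
v -0.017 0.153 -2.344
v 2.264 -2.791 -2.052
v 2.941 -2.381 -0.281
v 0.593 -1.552 -1.7
v 1.27 -1.143 0.072
v 2.99 -1.657 -2.592
v 3.667 -1.248 -0.82
v 1.319 -0.419 -2.239
v 1.996 -0.009 -0.468
v 2.785 0.291 -3.379
v 3.517 -0.026 -2.921
v 2.675 1.409 -2.43
v 3.408 1.092 -1.972
v 3.872 1.288 -4.428
v 4.605 0.971 -3.97
v 3.763 2.406 -3.479
v 4.495 2.089 -3.021
v 1.185 1.875 3.153
v 1.979 1.493 2.724
v 1.195 1.025 3.927
v 2.138 1.728 2.98
v 2.153 1.986 3.262
v 2.019 2.227 3.528
v 1.759 2.414 3.736
v 1.412 2.519 3.856
v 1.029 2.526 3.869
v 0.671 2.434 3.772
v 0.391 2.257 3.582
v 0.232 2.021 3.326
v 0.218 1.764 3.043
v 0.351 1.523 2.778
v 0.611 1.336 2.569
v 0.959 1.231 2.449
v 1.341 1.224 2.437
v 1.699 1.316 2.533
f 2 1 5
f 2 5 3
f 3 5 6
f 3 6 4
f 5 1 7
f 5 7 6
f 6 7 8
f 6 8 4
f 7 1 9
f 7 9 8
f 8 9 10
f 8 10 4
f 9 1 11
f 9 11 10
f 10 11 12
f 10 12 4
f 11 1 13
f 11 13 12
f 12 13 14
f 12 14 4
f 13 1 15
f 13 15 14
f 14 15 16
f 14 16 4
f 15 1 17
f 15 17 16
f 16 17 18
f 16 18 4
f 17 1 19
f 17 19 18
f 18 19 20
f 18 20 4
f 19 1 21
f 19 21 20
f 20 21 22
f 20 22 4
f 21 1 23
f 21 23 22
f 22 23 24
f 22 24 4
f 23 1 25
f 23 25 24
f 24 25 26
f 24 26 4
f 25 1 2
f 25 2 26
f 26 2 3
f 26 3 4
f 28 30 27
f 31 28 27
f 27 30 29
f 29 31 27
f 28 34 30
f 32 28 31
f 32 34 28
f 30 34 29
f 33 31 29
f 29 34 33
f 33 32 31
f 34 32 33
f 36 38 35
f 39 36 35
f 35 38 37
f 37 39 35
f 36 42 38
f 40 36 39
f 40 42 36
f 38 42 37
f 41 39 37
f 37 42 41
f 41 40 39
f 42 40 41
f 44 43 46
f 44 46 45
f 46 43 47
f 46 47 45
f 47 43 48
f 47 48 45
f 48 43 49
f 48 49 45
f 49 43 50
f 49 50 45
f 50 43 51
f 50 51 45
f 51 43 52
f 51 52 45
f 52 43 53
f 52 53 45
f 53 43 54
f 53 54 45
f 54 43 55
f 54 55 45
f 55 43 56
f 55 56 45
f 56 43 57
f 56 57 45
f 57 43 58
f 57 58 45
f 58 43 59
f 58 59 45
f 59 43 60
f 59 60 45
f 60 43 44
f 60 44 45



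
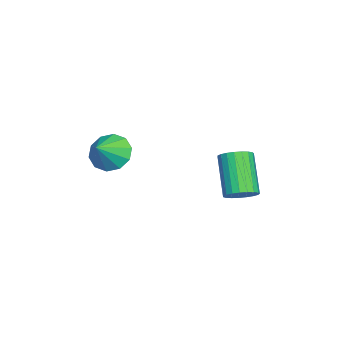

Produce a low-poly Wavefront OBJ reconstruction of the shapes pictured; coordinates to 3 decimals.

v 0.875 1.762 -0.623
v 1.422 1.468 -0.24
v 0.132 1.084 1.307
v -0.415 1.378 0.923
v 1.436 1.759 -0.156
v 0.146 1.376 1.39
v 1.353 2.051 -0.153
v 0.063 1.667 1.393
v 1.187 2.293 -0.231
v -0.103 1.909 1.315
v 0.967 2.443 -0.378
v -0.323 2.059 1.169
v 0.731 2.475 -0.566
v -0.559 2.092 0.98
v 0.52 2.384 -0.765
v -0.769 2 0.782
v 0.371 2.185 -0.939
v -0.919 1.802 0.608
v 0.308 1.913 -1.058
v -0.981 1.53 0.488
v 0.344 1.615 -1.102
v -0.946 1.232 0.444
v 0.471 1.342 -1.064
v -0.818 0.959 0.483
v 0.668 1.142 -0.949
v -0.621 0.758 0.597
v 0.901 1.049 -0.778
v -0.388 0.665 0.768
v 1.13 1.079 -0.58
v -0.16 0.695 0.966
v 1.314 1.227 -0.39
v 0.024 0.844 1.157
v 1.987 -3.233 2.01
v 2.593 -2.751 1.494
v 2.933 -3.607 2.77
v 2.398 -2.404 1.908
v 2.045 -2.373 2.361
v 1.671 -2.671 2.68
v 1.417 -3.183 2.743
v 1.381 -3.714 2.525
v 1.577 -4.061 2.111
v 1.929 -4.092 1.658
v 2.304 -3.794 1.339
v 2.558 -3.282 1.277
f 2 1 5
f 2 5 3
f 3 5 6
f 3 6 4
f 5 1 7
f 5 7 6
f 6 7 8
f 6 8 4
f 7 1 9
f 7 9 8
f 8 9 10
f 8 10 4
f 9 1 11
f 9 11 10
f 10 11 12
f 10 12 4
f 11 1 13
f 11 13 12
f 12 13 14
f 12 14 4
f 13 1 15
f 13 15 14
f 14 15 16
f 14 16 4
f 15 1 17
f 15 17 16
f 16 17 18
f 16 18 4
f 17 1 19
f 17 19 18
f 18 19 20
f 18 20 4
f 19 1 21
f 19 21 20
f 20 21 22
f 20 22 4
f 21 1 23
f 21 23 22
f 22 23 24
f 22 24 4
f 23 1 25
f 23 25 24
f 24 25 26
f 24 26 4
f 25 1 27
f 25 27 26
f 26 27 28
f 26 28 4
f 27 1 29
f 27 29 28
f 28 29 30
f 28 30 4
f 29 1 31
f 29 31 30
f 30 31 32
f 30 32 4
f 31 1 2
f 31 2 32
f 32 2 3
f 32 3 4
f 34 33 36
f 34 36 35
f 36 33 37
f 36 37 35
f 37 33 38
f 37 38 35
f 38 33 39
f 38 39 35
f 39 33 40
f 39 40 35
f 40 33 41
f 40 41 35
f 41 33 42
f 41 42 35
f 42 33 43
f 42 43 35
f 43 33 44
f 43 44 35
f 44 33 34
f 44 34 35

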